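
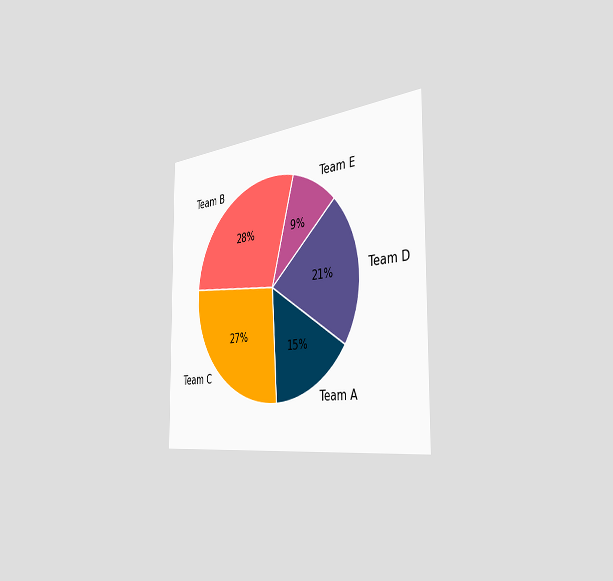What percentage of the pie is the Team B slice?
28%

The chart is viewed slightly from the right. The Team B slice takes up 28% of the pie.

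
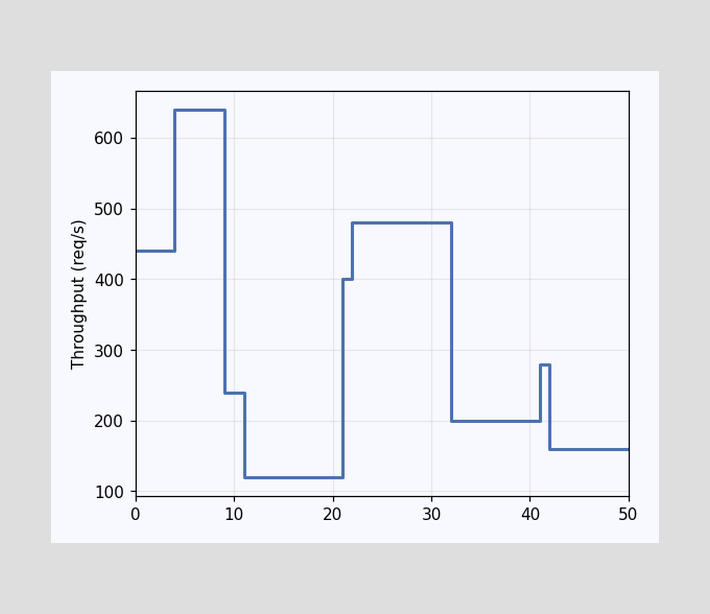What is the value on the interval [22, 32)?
480req/s

On [22, 32) the step sits at 480req/s.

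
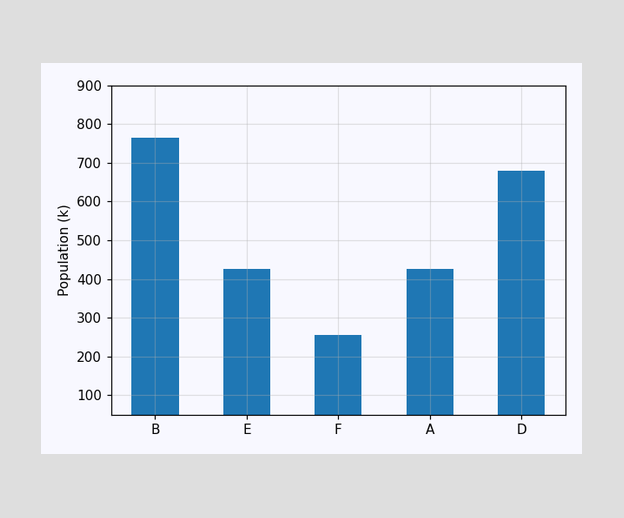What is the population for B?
765k

Reading along the chart's y-axis, the B bar reaches 765k.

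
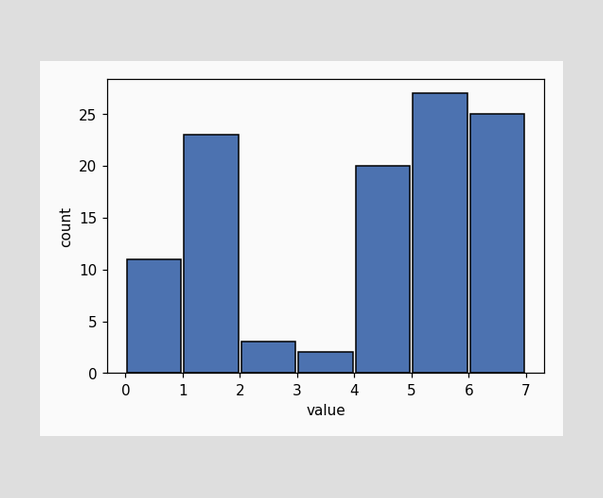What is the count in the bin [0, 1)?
The [0, 1) bin has height 11.

11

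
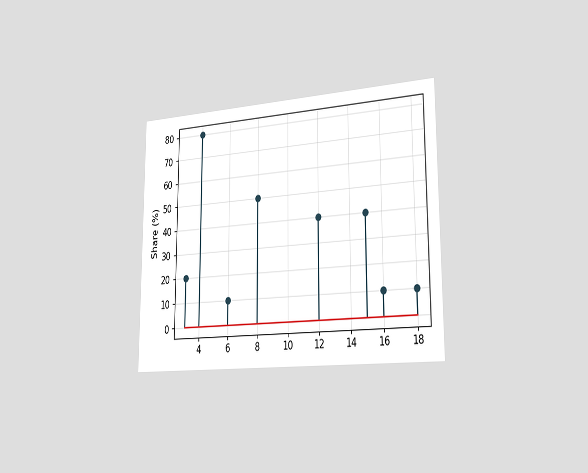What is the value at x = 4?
80%

The chart is viewed slightly from the right. The stem at x=4 reaches 80%.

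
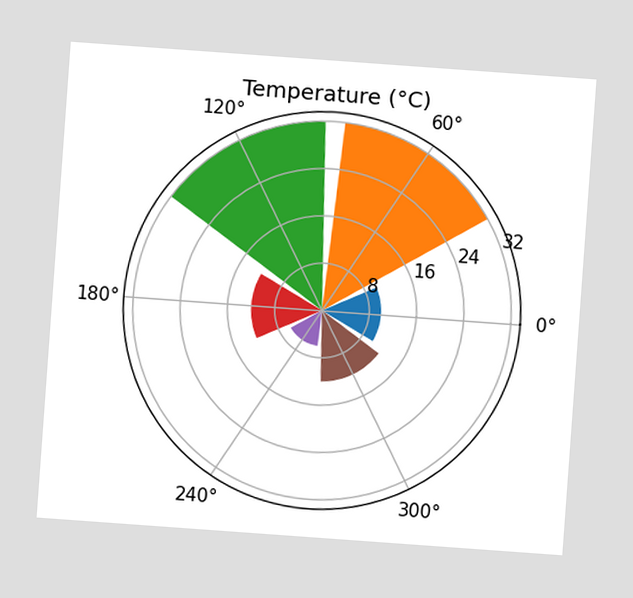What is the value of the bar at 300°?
12°C

The chart is tilted about 4° clockwise. The bar at 300° reaches 12°C on the radial axis.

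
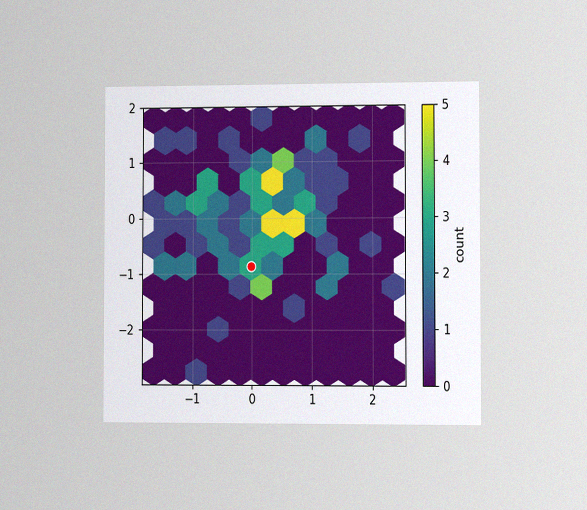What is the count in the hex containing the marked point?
3

The chart is viewed slightly from the right, with some photo noise. The marked hex reads 3 on the colorbar.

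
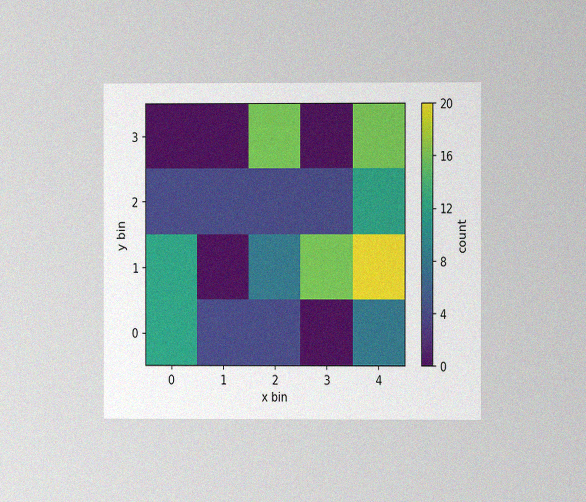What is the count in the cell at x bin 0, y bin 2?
4

The chart is viewed at a slight angle, with some photo noise. Matching the cell (0, 2) against the colorbar gives 4.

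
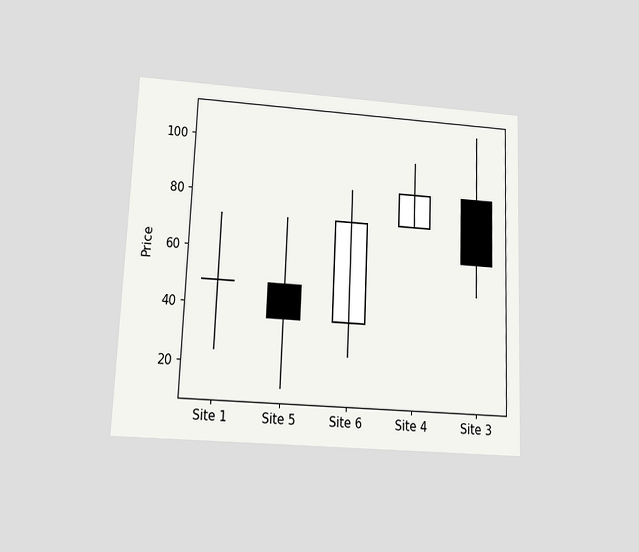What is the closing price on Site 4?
84

The chart is tilted about 2° clockwise and viewed slightly from below. The Site 4 candle closes at 84.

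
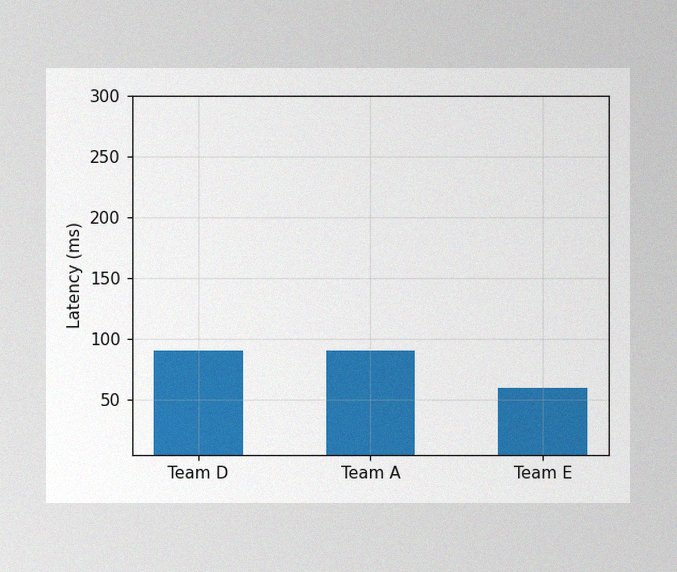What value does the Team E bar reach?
The image has some photo noise and uneven lighting. Reading along the chart's y-axis, the Team E bar reaches 60ms.

60ms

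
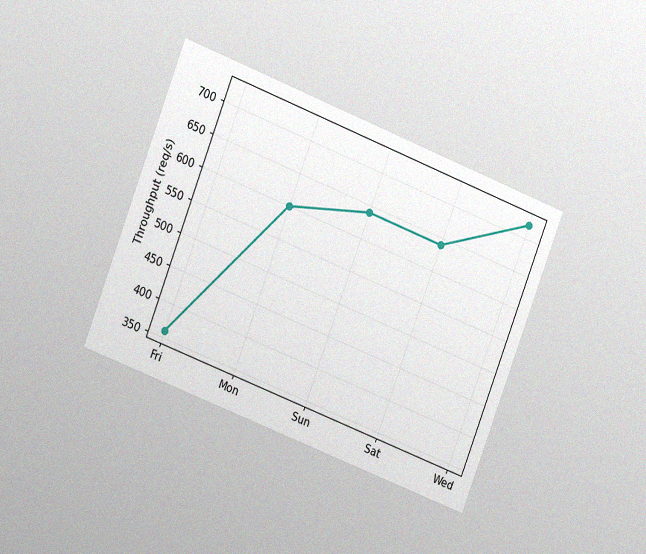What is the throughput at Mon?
The chart is tilted about 21° clockwise and viewed at a slight angle, with some photo noise. At Mon, the line is at 600req/s.

600req/s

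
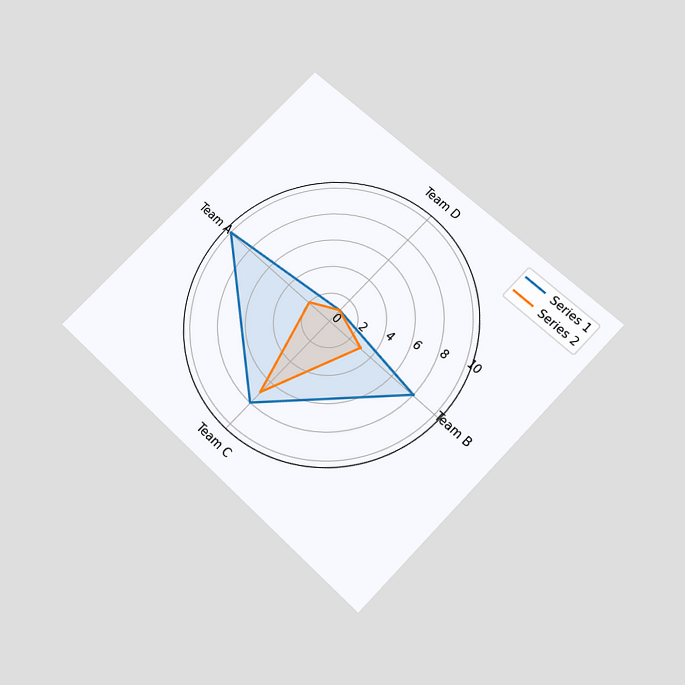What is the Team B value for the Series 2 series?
The chart is tilted about 44° clockwise and viewed slightly from below. On the Team B axis, Series 2 reaches 3.

3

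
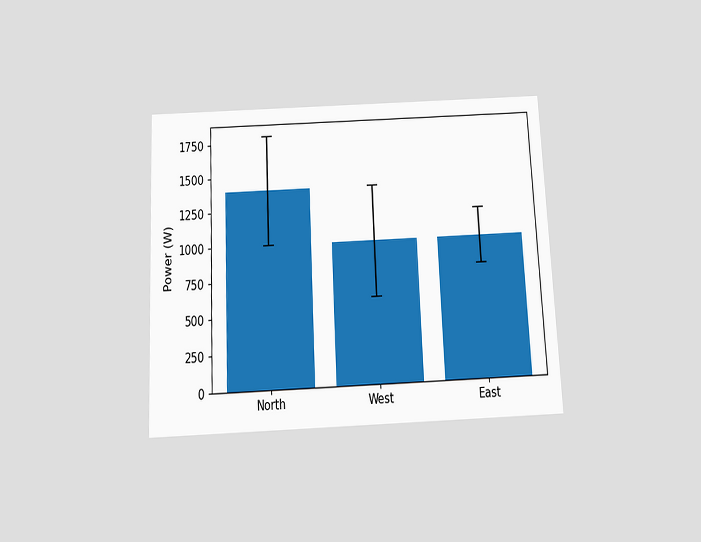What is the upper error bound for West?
1400W

The chart is tilted about 3° counter-clockwise and viewed slightly from below. The West bar's upper whisker reaches 1400W.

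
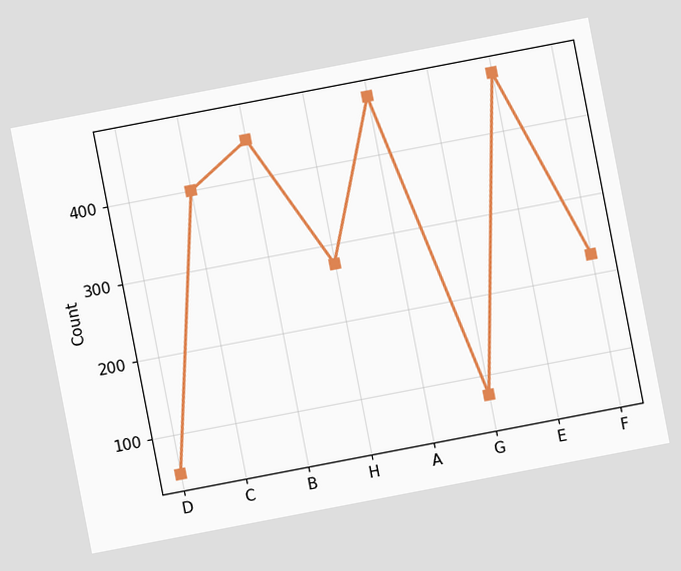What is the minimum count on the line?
50

The chart is tilted about 11° counter-clockwise. The lowest point is at D, and reading across to the y-axis gives 50.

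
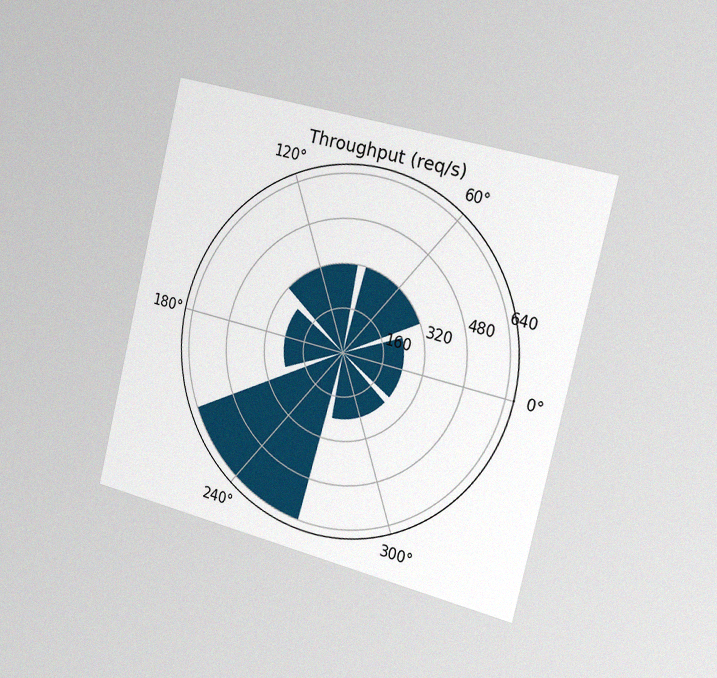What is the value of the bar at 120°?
320req/s

The chart is tilted about 14° clockwise and viewed slightly from the right, with some photo noise. The bar at 120° reaches 320req/s on the radial axis.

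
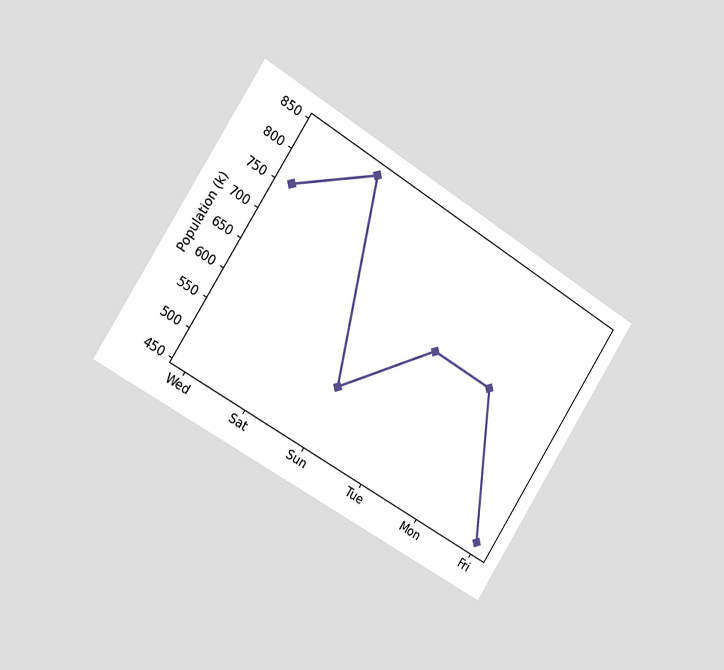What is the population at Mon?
The chart is tilted about 32° clockwise and viewed slightly from the left. At Mon, the line is at 672k.

672k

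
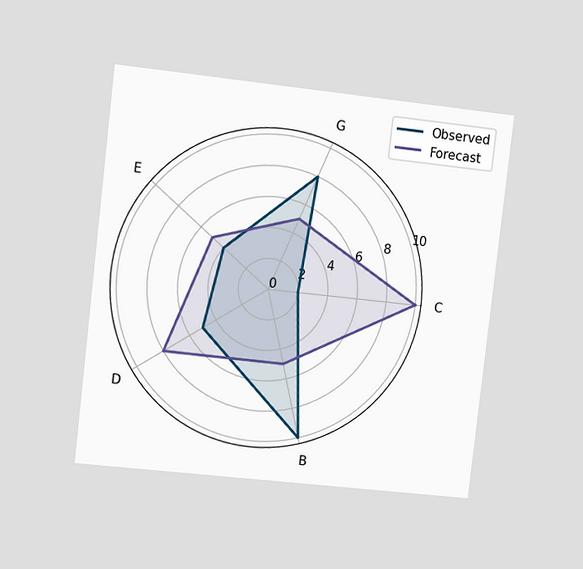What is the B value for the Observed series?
The chart is tilted about 7° clockwise and viewed at a slight angle. On the B axis, Observed reaches 10.

10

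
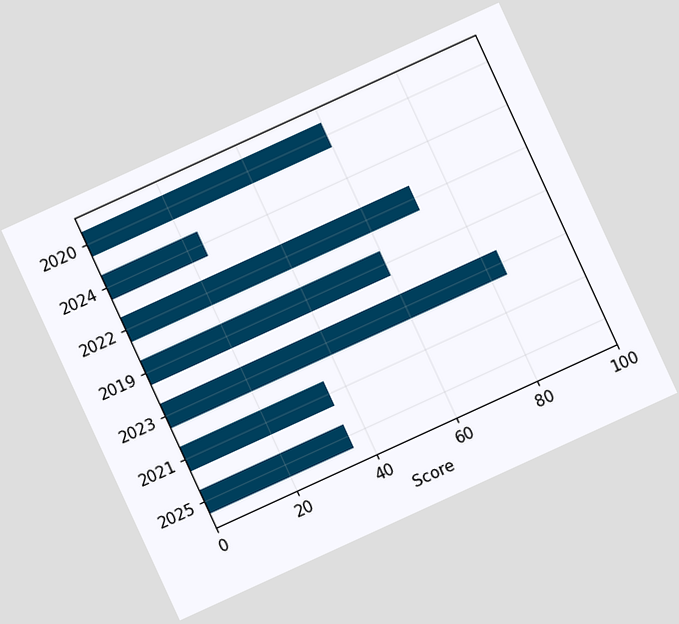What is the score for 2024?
24

The chart is tilted about 25° counter-clockwise. Reading along the chart's x-axis, the 2024 bar reaches 24.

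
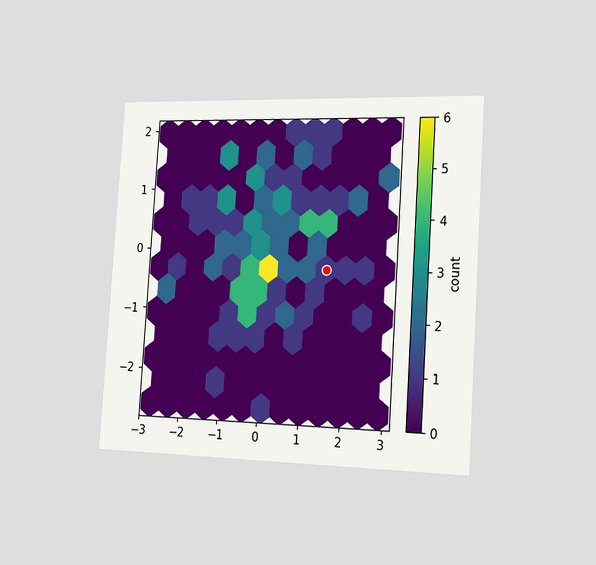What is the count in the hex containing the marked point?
1

The chart is tilted about 4° clockwise and viewed slightly from the right. The marked hex reads 1 on the colorbar.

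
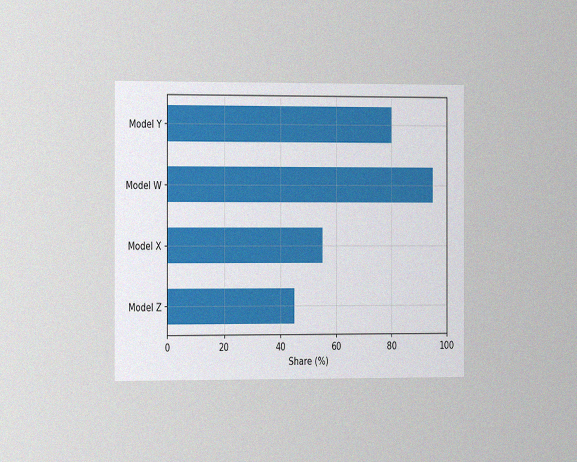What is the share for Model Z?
45%

The chart is viewed slightly from the left, with some photo noise. Reading along the chart's x-axis, the Model Z bar reaches 45%.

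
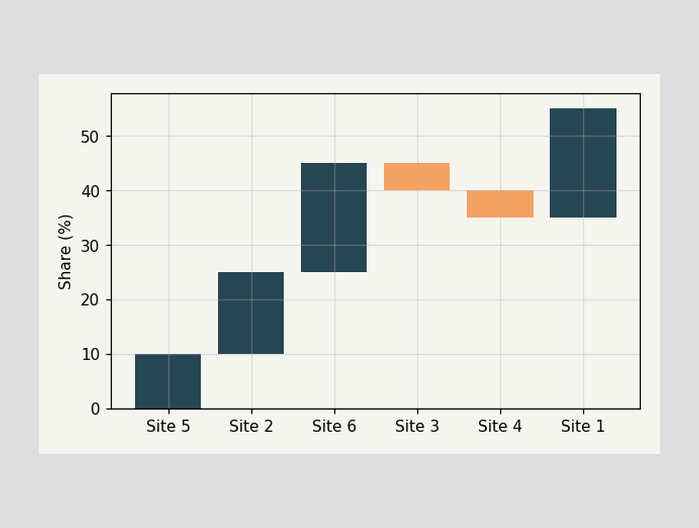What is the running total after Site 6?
45%

After Site 6 the running total reaches 45%.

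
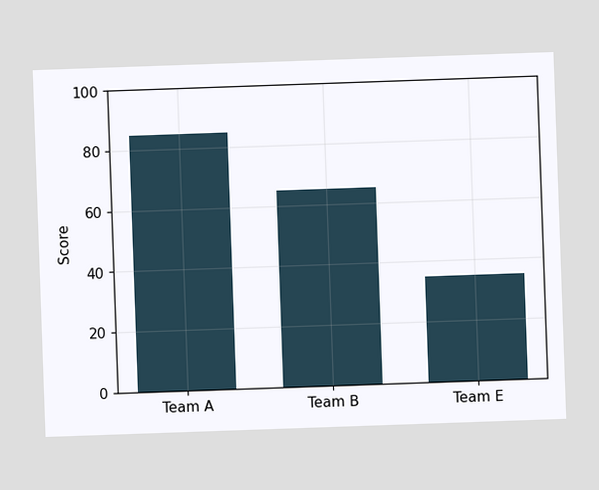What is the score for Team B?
The chart is tilted about 2° counter-clockwise. Reading along the chart's y-axis, the Team B bar reaches 65.

65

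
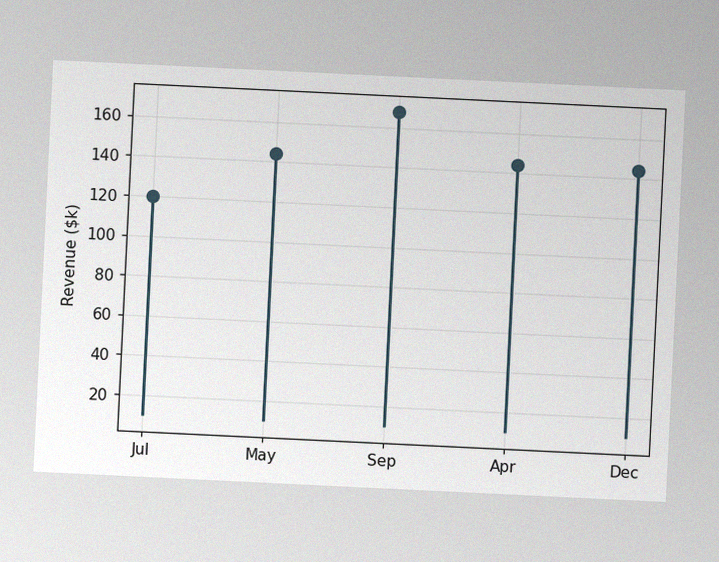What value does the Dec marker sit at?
$144k

The chart is tilted about 3° clockwise, with some photo noise. The Dec marker sits at $144k.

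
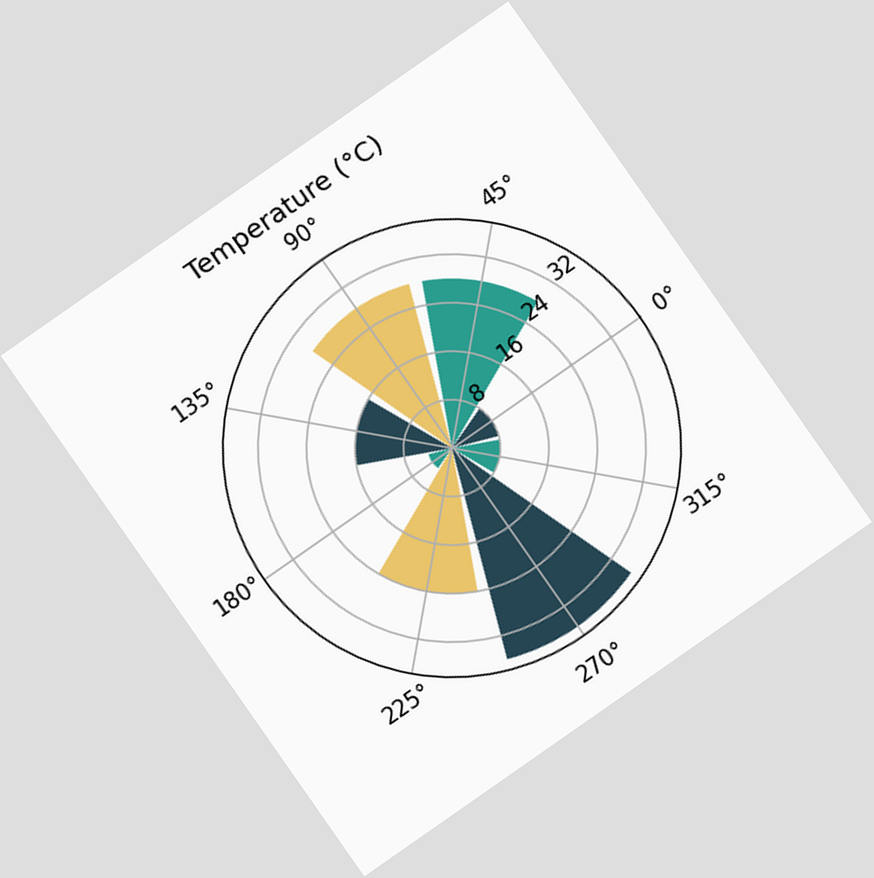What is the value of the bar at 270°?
36°C

The chart is tilted about 35° counter-clockwise. The bar at 270° reaches 36°C on the radial axis.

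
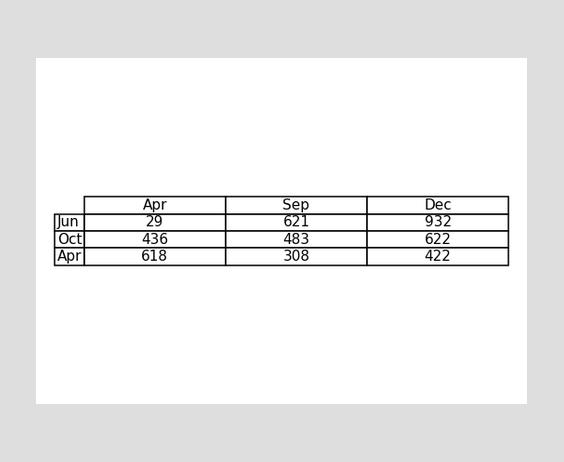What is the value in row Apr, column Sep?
The (Apr, Sep) cell reads 308.

308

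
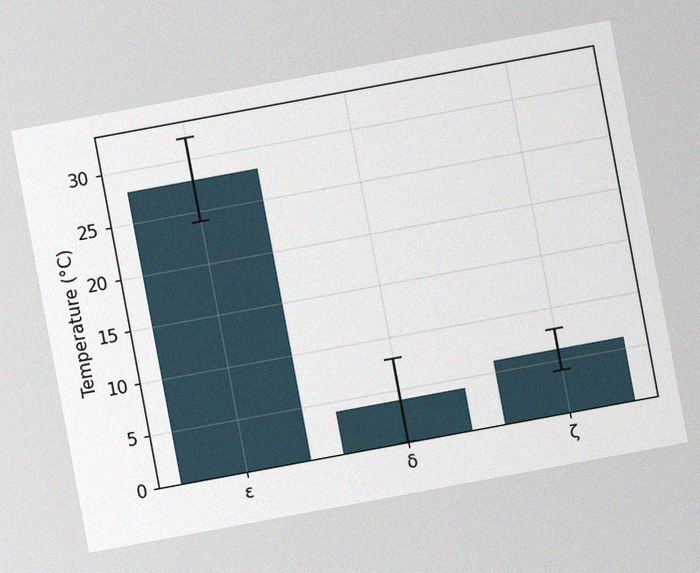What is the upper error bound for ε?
The chart is tilted about 10° counter-clockwise, with some photo noise. The ε bar's upper whisker reaches 32°C.

32°C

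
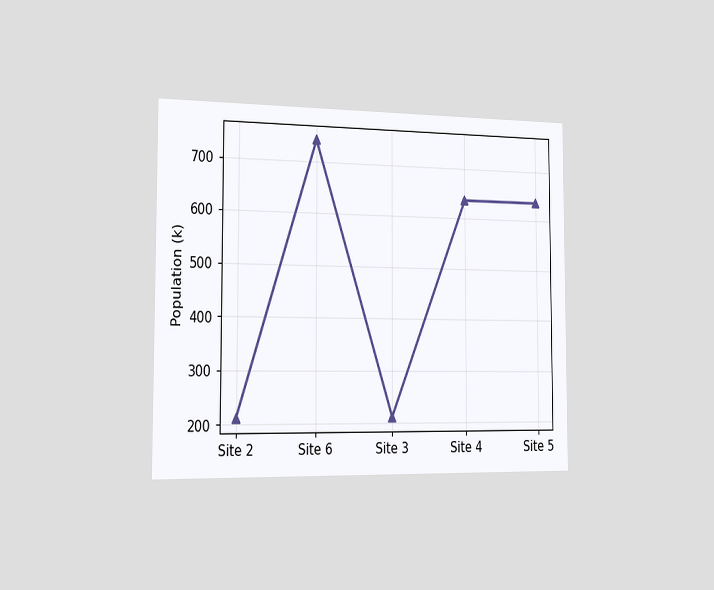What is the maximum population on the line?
742k

The chart is viewed slightly from the left. The highest point is at Site 6, and reading across to the y-axis gives 742k.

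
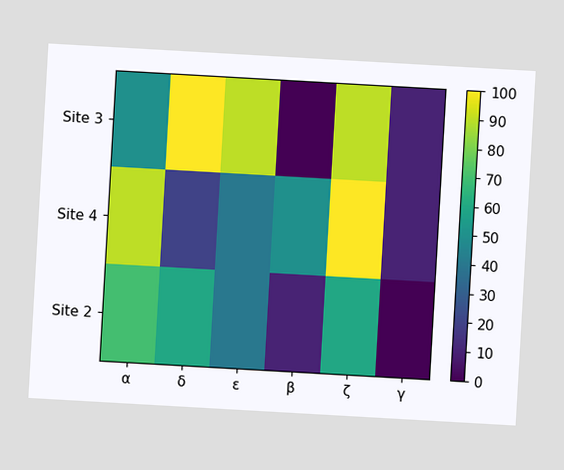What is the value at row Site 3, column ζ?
90

The chart is tilted about 3° clockwise. Matching cell (Site 3, ζ) against the colorbar gives 90.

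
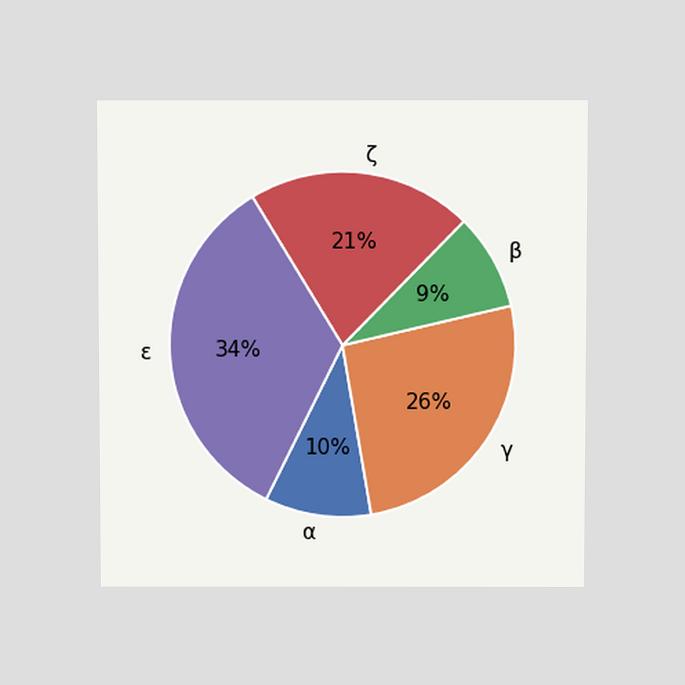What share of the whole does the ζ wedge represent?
21%

The chart is viewed slightly from above. The ζ slice takes up 21% of the pie.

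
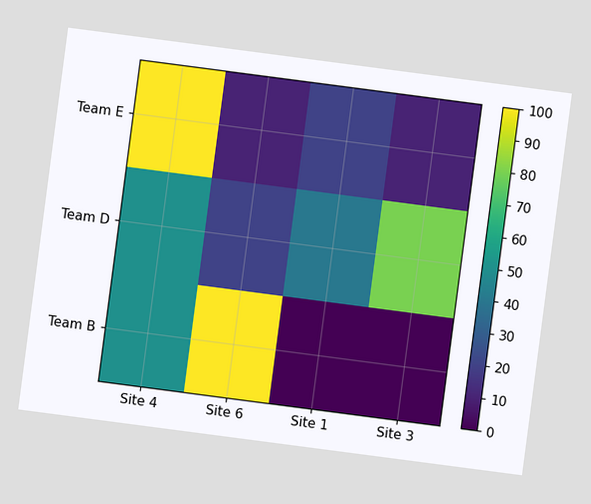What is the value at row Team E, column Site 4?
100

The chart is tilted about 7° clockwise. Matching cell (Team E, Site 4) against the colorbar gives 100.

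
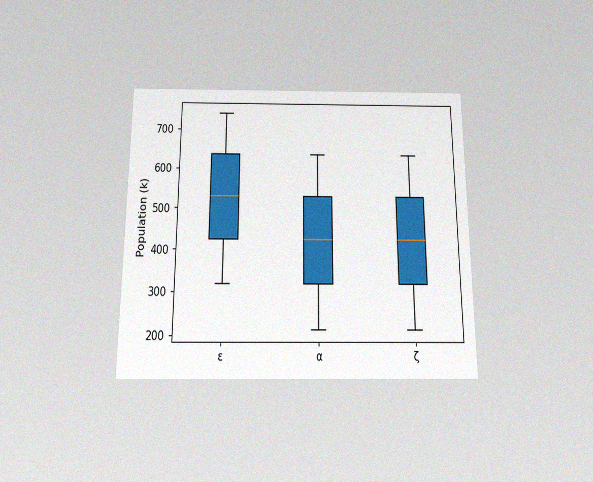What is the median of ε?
The chart is viewed slightly from below, with some photo noise. The median line in the ε box sits at 530k.

530k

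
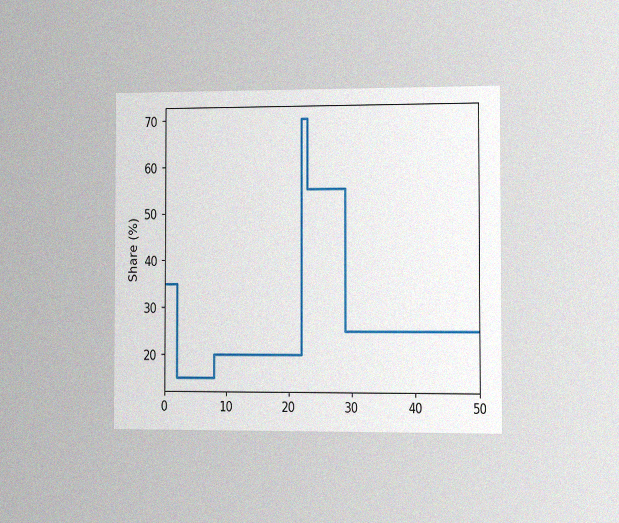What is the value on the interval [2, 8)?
The chart is viewed slightly from the right, with some photo noise. On [2, 8) the step sits at 15%.

15%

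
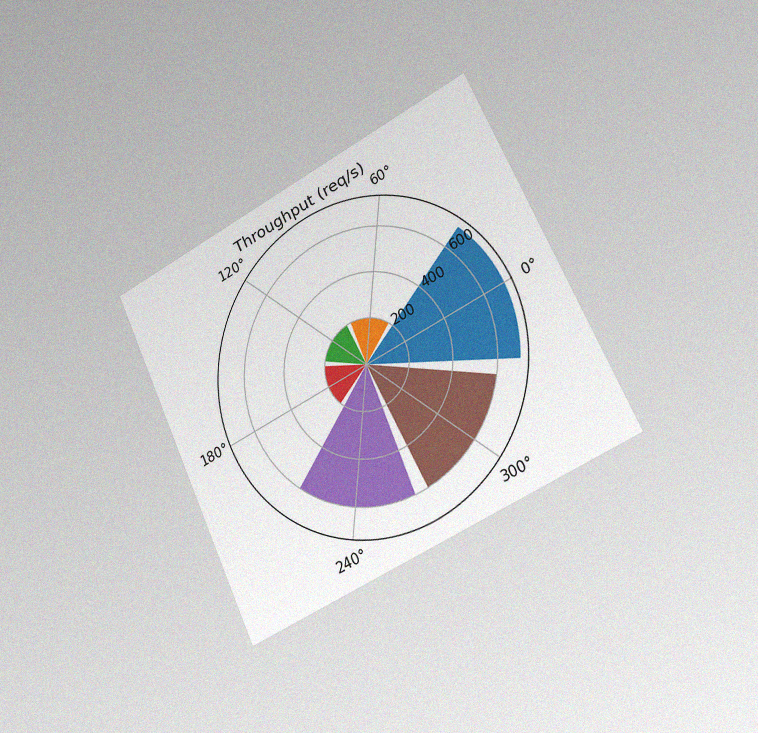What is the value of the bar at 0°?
The chart is tilted about 25° counter-clockwise and viewed slightly from the right, with some photo noise. The bar at 0° reaches 700req/s on the radial axis.

700req/s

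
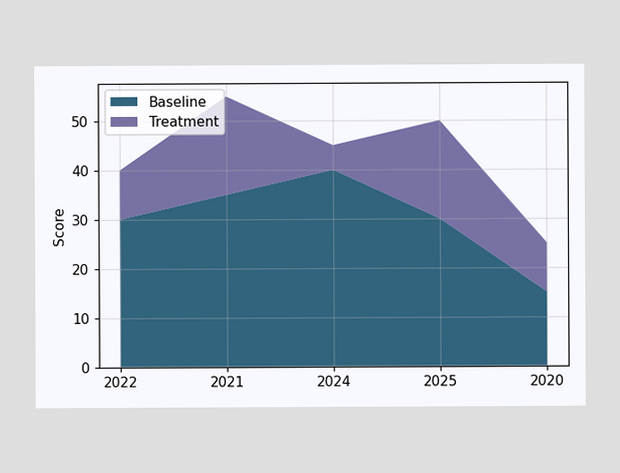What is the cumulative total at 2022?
The stacked total at 2022 reaches 40.

40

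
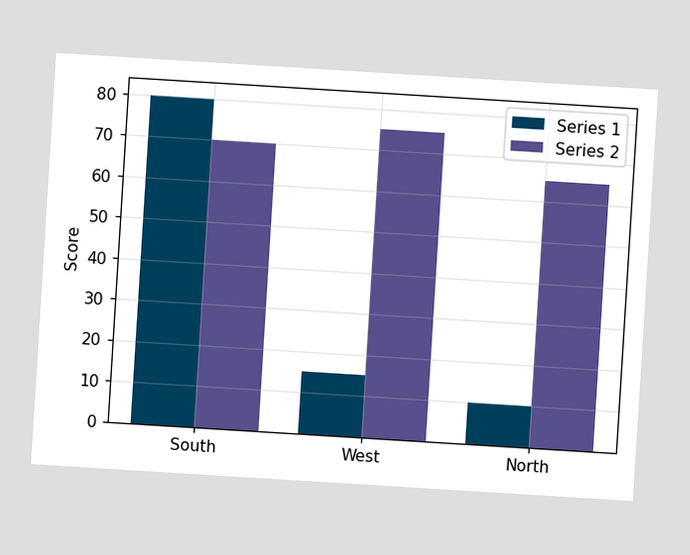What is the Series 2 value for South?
70

The chart is tilted about 4° clockwise. The Series 2 bar at South reaches 70 on the y-axis.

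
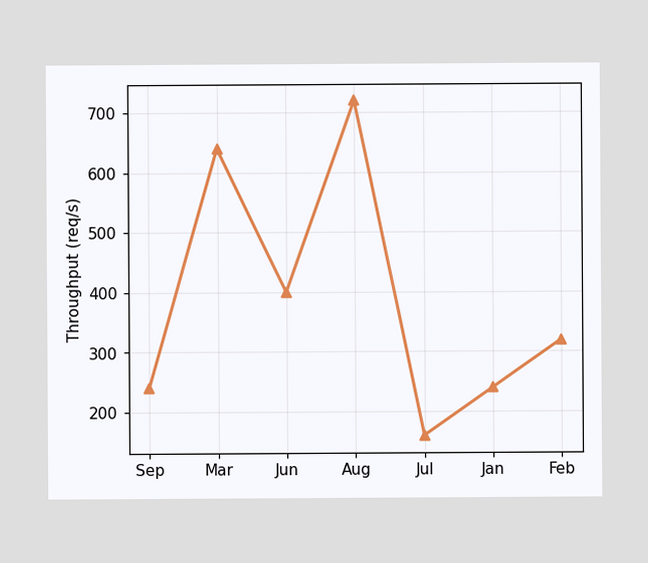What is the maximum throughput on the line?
The highest point is at Aug, and reading across to the y-axis gives 720req/s.

720req/s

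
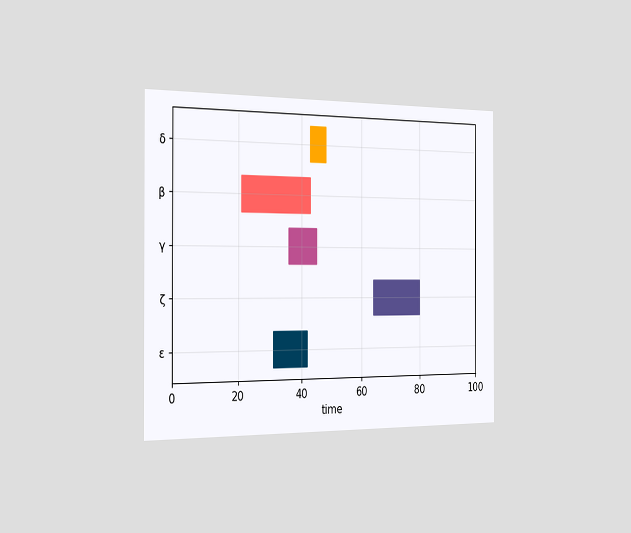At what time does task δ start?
The chart is viewed slightly from the left. The δ bar begins at t=43.

43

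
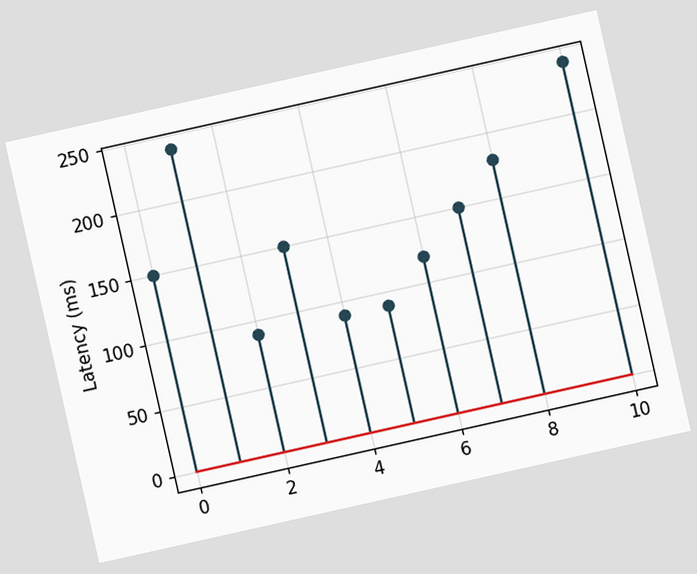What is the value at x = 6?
120ms

The chart is tilted about 13° counter-clockwise. The stem at x=6 reaches 120ms.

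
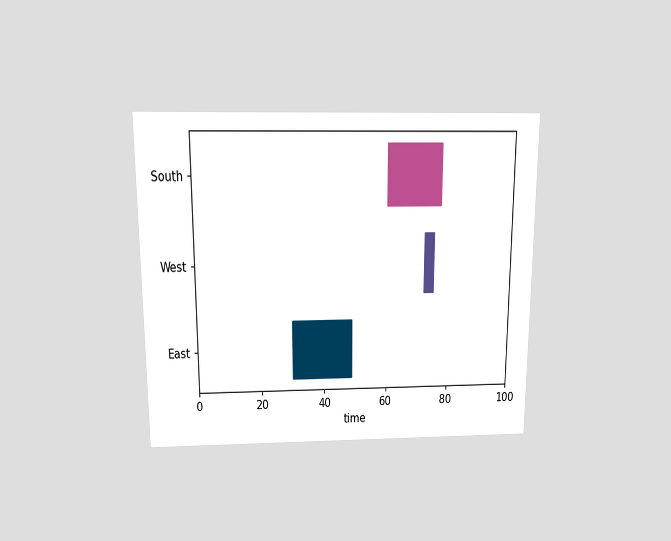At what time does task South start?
60

The chart is viewed slightly from above. The South bar begins at t=60.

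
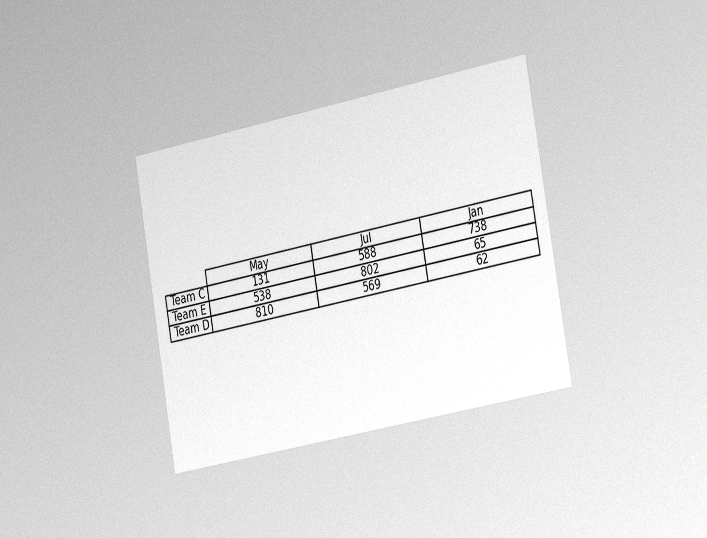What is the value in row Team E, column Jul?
The chart is tilted about 10° counter-clockwise and viewed slightly from the right, with some photo noise. The (Team E, Jul) cell reads 802.

802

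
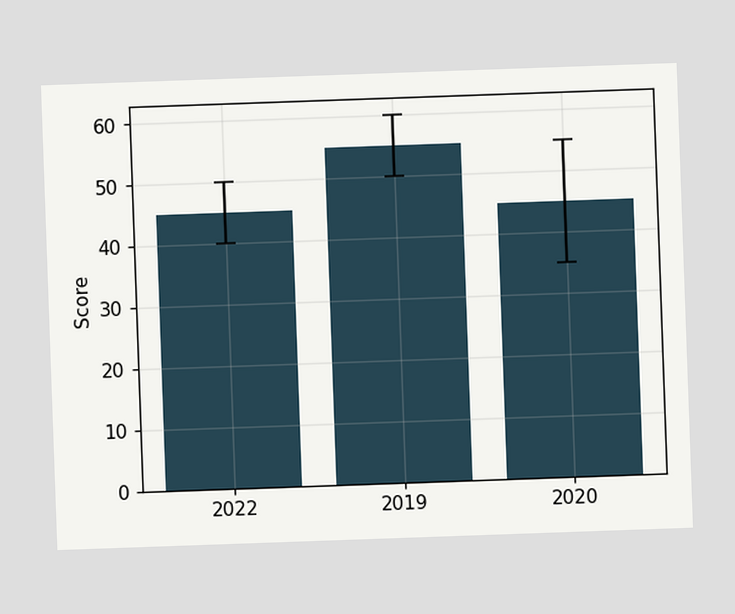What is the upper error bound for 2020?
The chart is tilted about 2° counter-clockwise. The 2020 bar's upper whisker reaches 55.

55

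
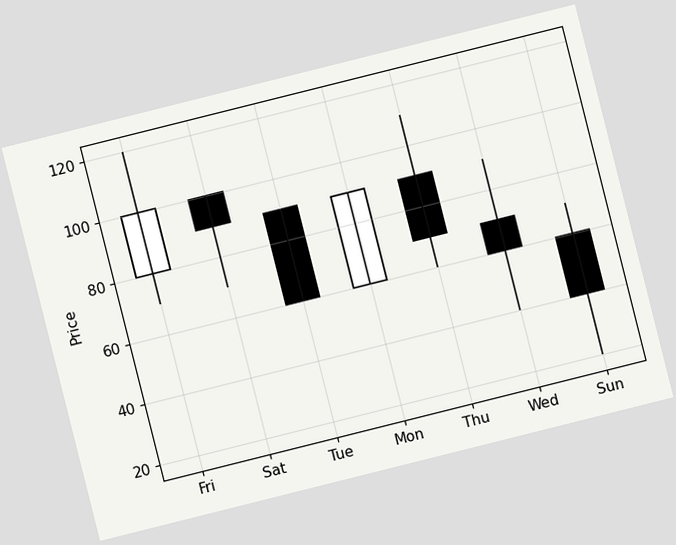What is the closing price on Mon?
90

The chart is tilted about 14° counter-clockwise. The Mon candle closes at 90.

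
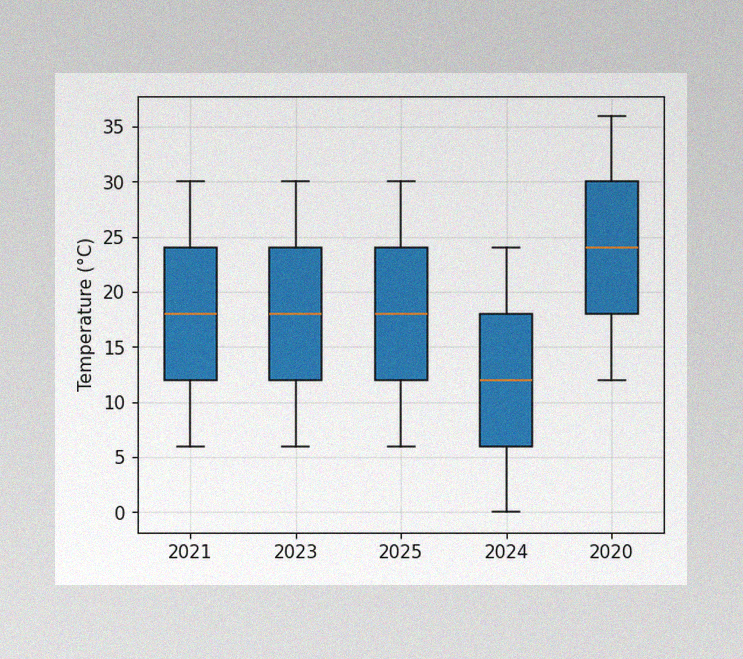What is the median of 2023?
18°C

The image has some photo noise and uneven lighting. The median line in the 2023 box sits at 18°C.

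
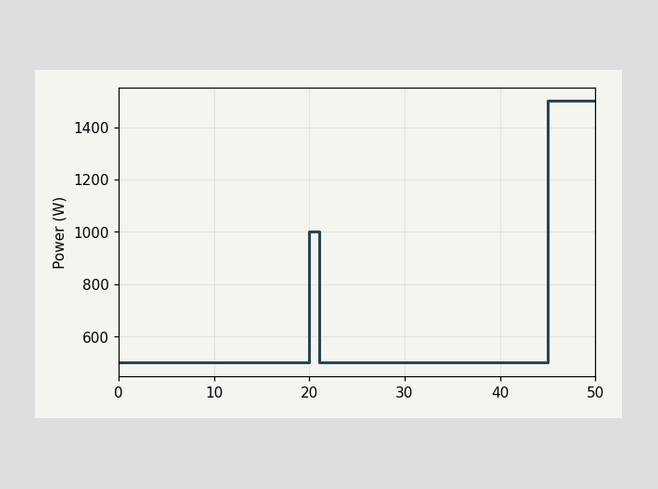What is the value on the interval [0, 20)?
On [0, 20) the step sits at 500W.

500W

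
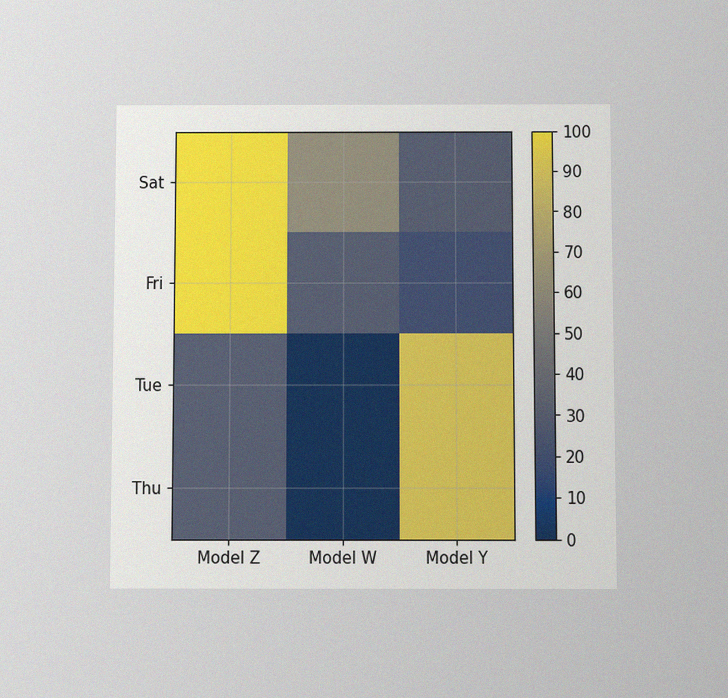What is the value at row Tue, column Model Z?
30

The chart is viewed slightly from below, with some photo noise. Matching cell (Tue, Model Z) against the colorbar gives 30.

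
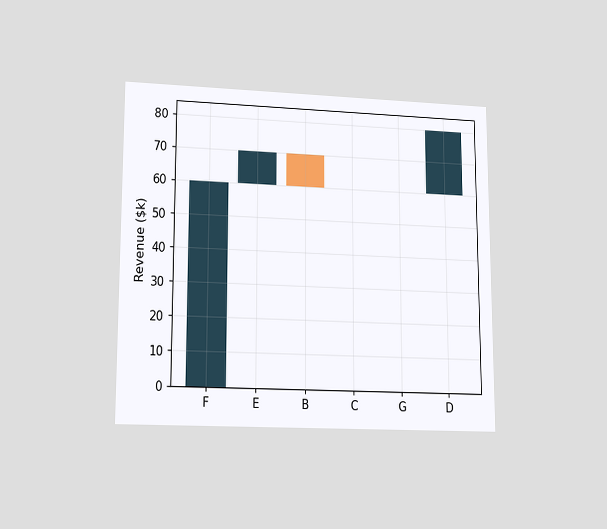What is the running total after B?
$60k

The chart is viewed at a slight angle. After B the running total reaches $60k.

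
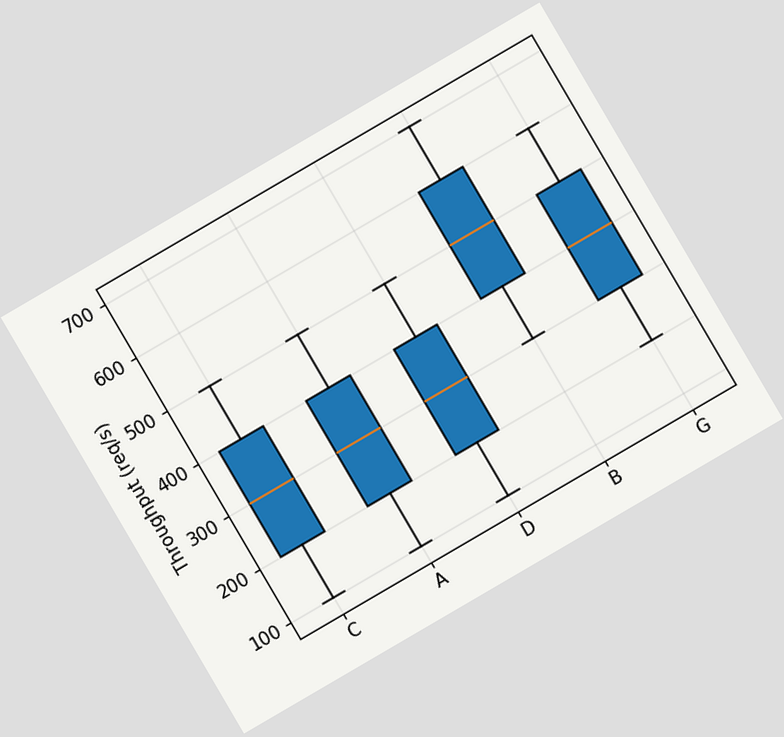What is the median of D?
The chart is tilted about 30° counter-clockwise. The median line in the D box sits at 300req/s.

300req/s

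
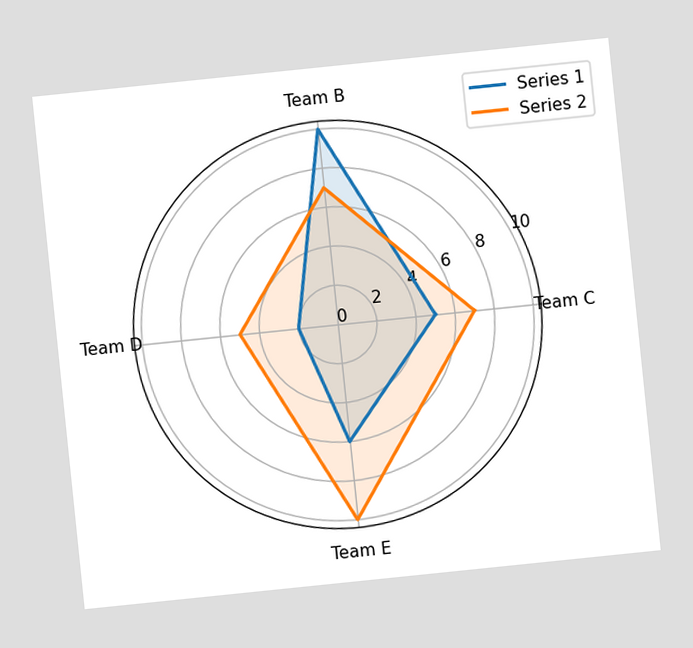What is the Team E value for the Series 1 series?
6

The chart is tilted about 6° counter-clockwise. On the Team E axis, Series 1 reaches 6.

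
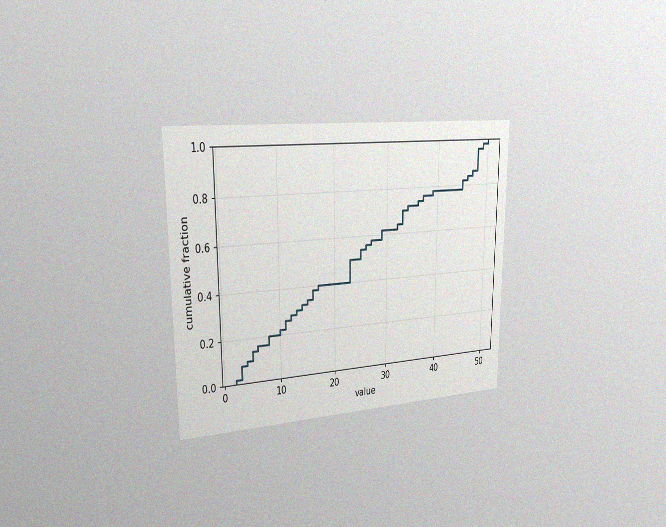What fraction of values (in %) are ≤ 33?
The chart is viewed slightly from the left, with some photo noise. At x=33 the ECDF step is at 70%.

70%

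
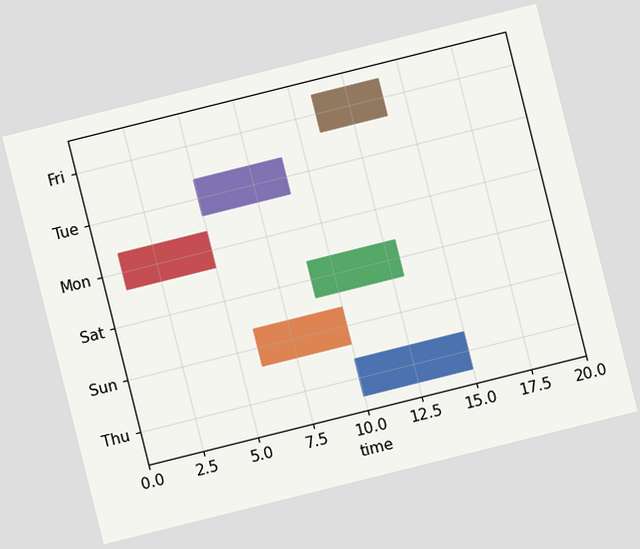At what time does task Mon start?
The chart is tilted about 14° counter-clockwise. The Mon bar begins at t=1.

1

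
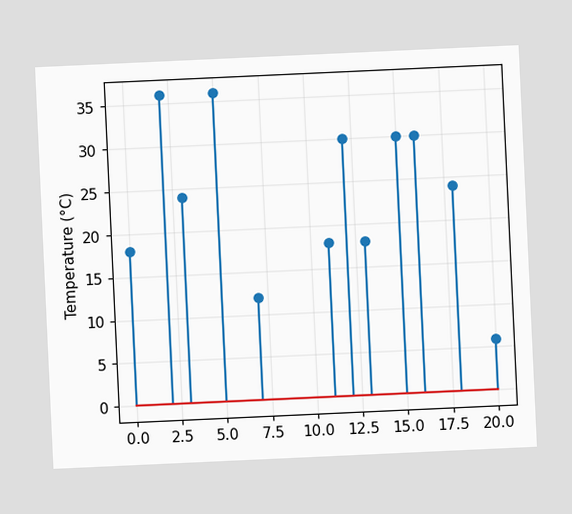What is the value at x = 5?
36°C

The chart is tilted about 3° counter-clockwise. The stem at x=5 reaches 36°C.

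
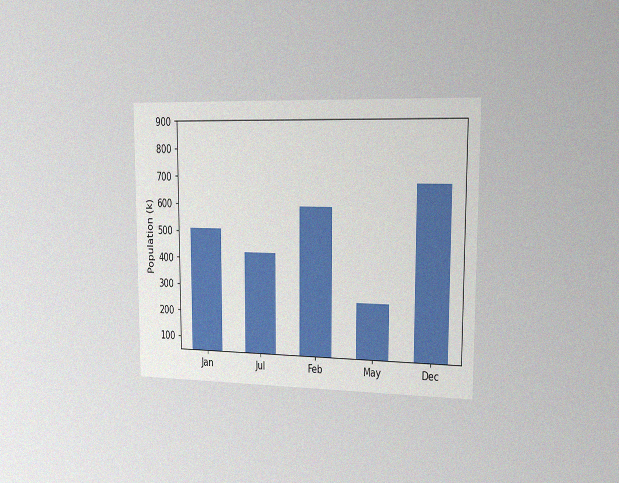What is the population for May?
The chart is viewed slightly from the right, with some photo noise. Reading along the chart's y-axis, the May bar reaches 255k.

255k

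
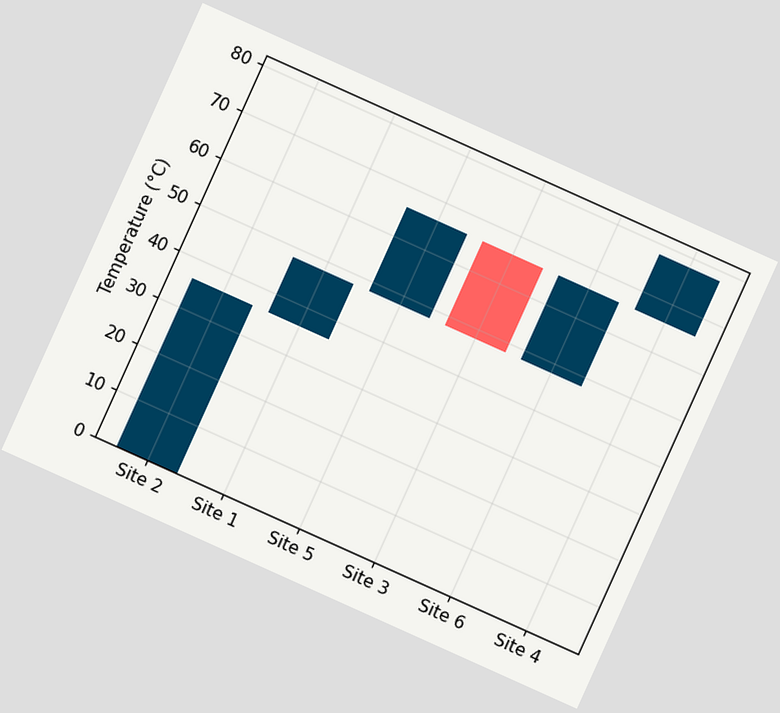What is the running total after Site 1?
48°C

The chart is tilted about 24° clockwise. After Site 1 the running total reaches 48°C.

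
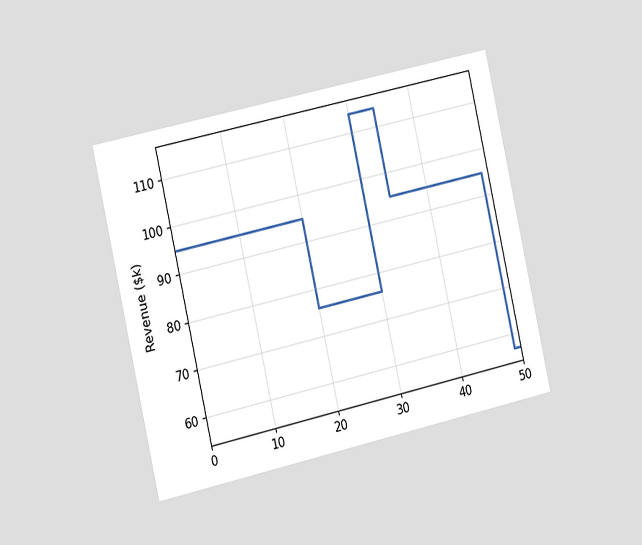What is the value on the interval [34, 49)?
The chart is tilted about 13° counter-clockwise and viewed slightly from the left. On [34, 49) the step sits at $95k.

$95k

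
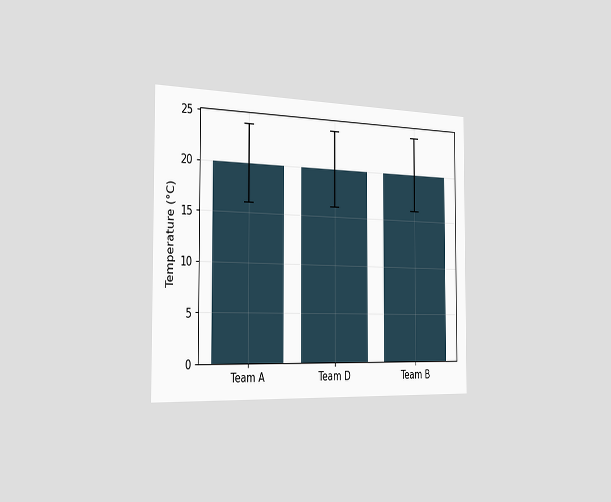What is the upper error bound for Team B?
The chart is viewed slightly from the left. The Team B bar's upper whisker reaches 24°C.

24°C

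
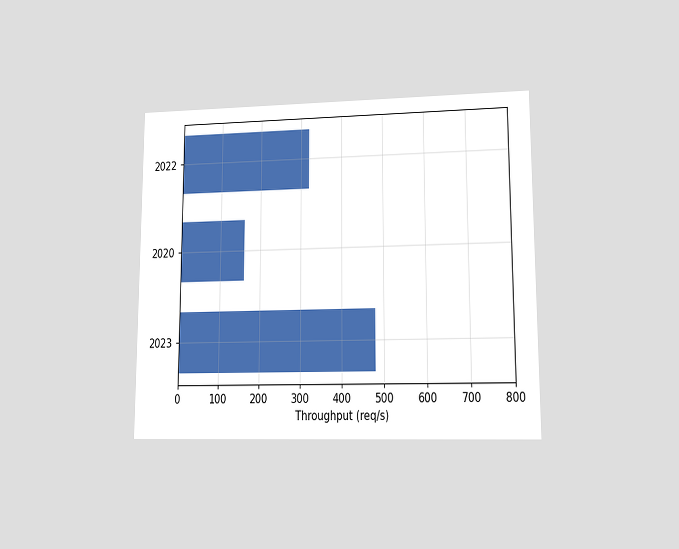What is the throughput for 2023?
480req/s

The chart is viewed at a slight angle. Reading along the chart's x-axis, the 2023 bar reaches 480req/s.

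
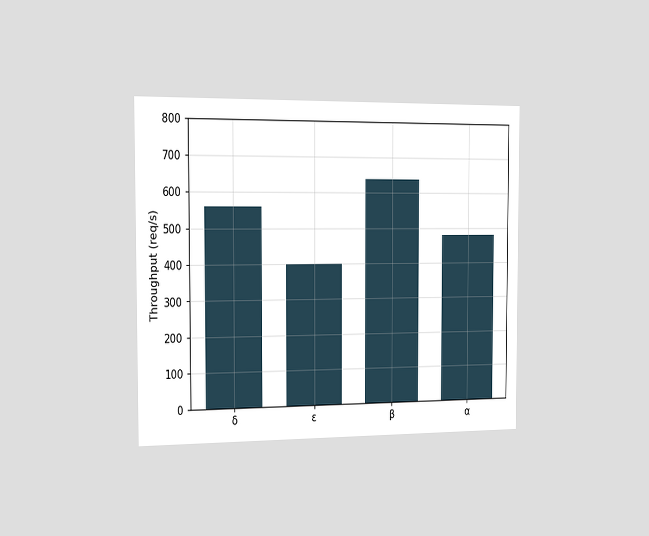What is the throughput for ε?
The chart is viewed slightly from the left. Reading along the chart's y-axis, the ε bar reaches 400req/s.

400req/s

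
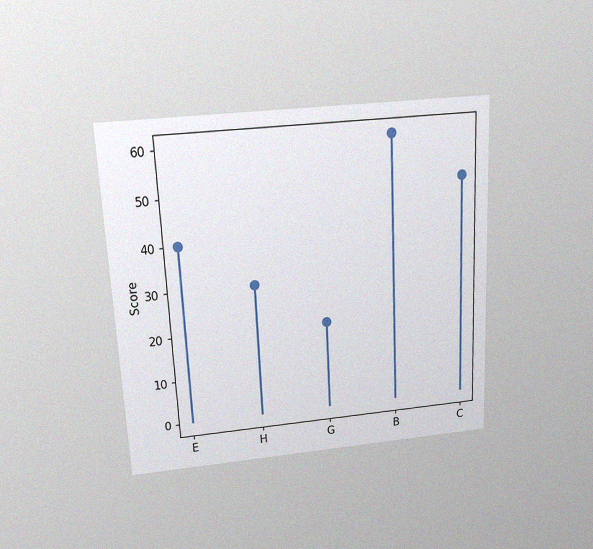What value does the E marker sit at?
40

The chart is tilted about 3° counter-clockwise and viewed slightly from above, with some photo noise. The E marker sits at 40.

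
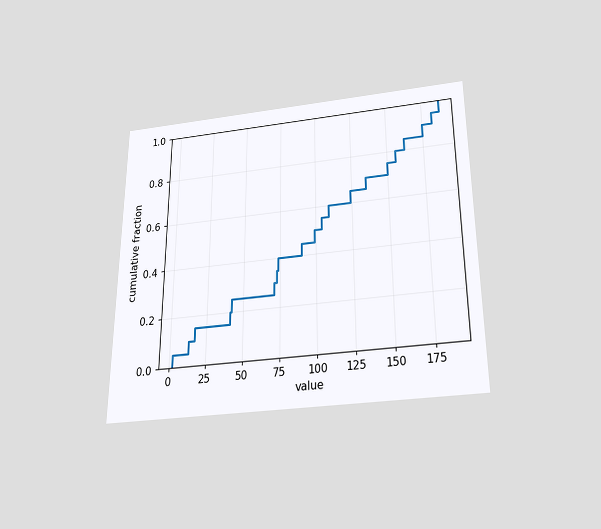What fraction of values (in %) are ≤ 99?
50%

The chart is viewed slightly from below. At x=99 the ECDF step is at 50%.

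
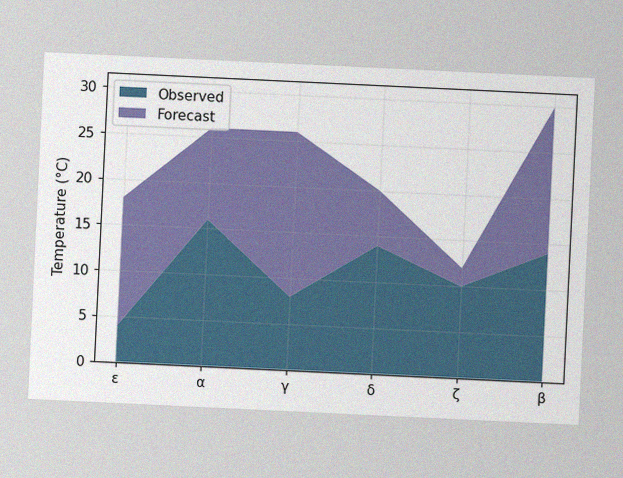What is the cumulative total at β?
The chart is tilted about 3° clockwise, with some photo noise. The stacked total at β reaches 30°C.

30°C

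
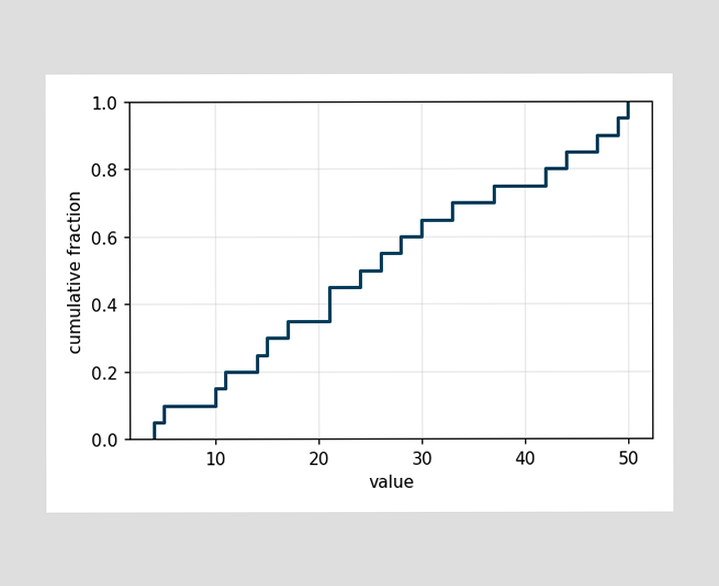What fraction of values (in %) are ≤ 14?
25%

At x=14 the ECDF step is at 25%.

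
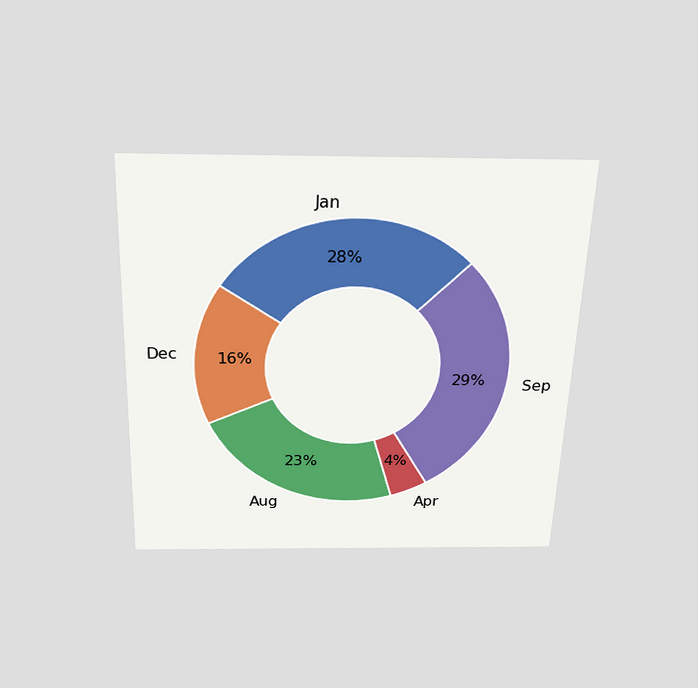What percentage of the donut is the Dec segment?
The chart is tilted about 2° clockwise and viewed slightly from above. The Dec segment takes up 16% of the ring.

16%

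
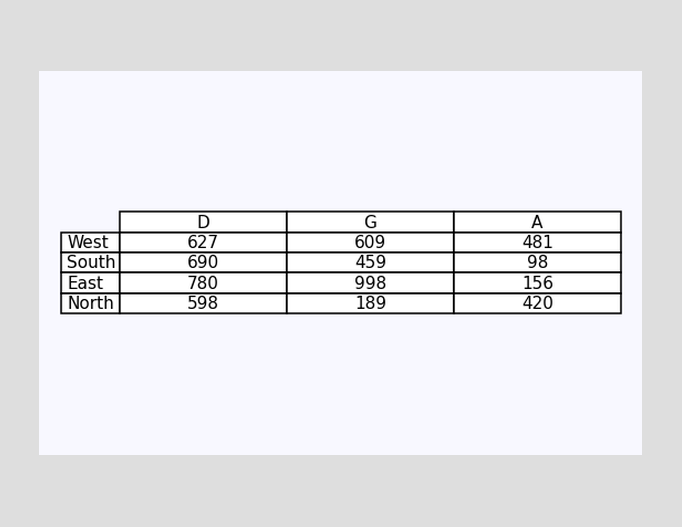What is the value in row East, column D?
780

The (East, D) cell reads 780.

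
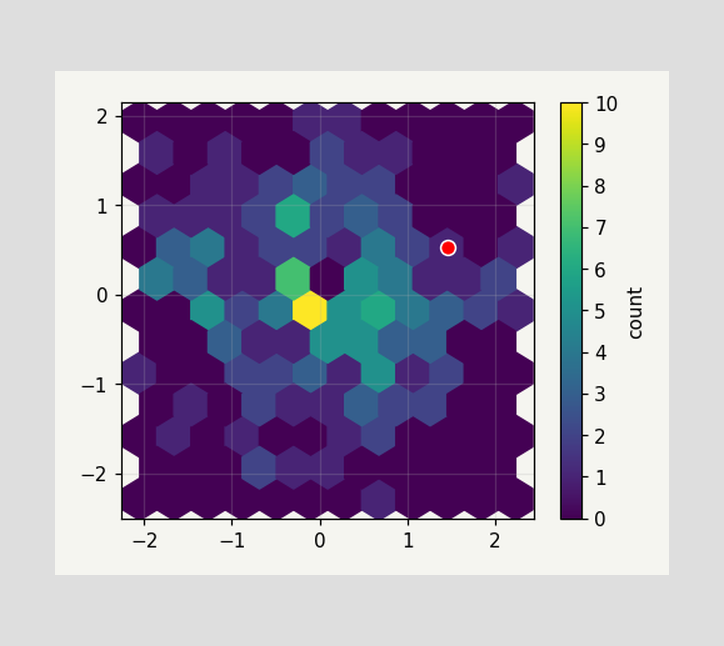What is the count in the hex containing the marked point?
The marked hex reads 1 on the colorbar.

1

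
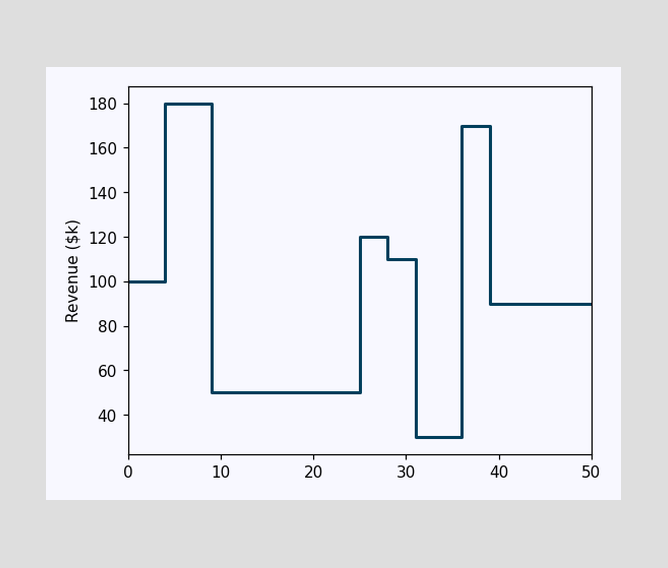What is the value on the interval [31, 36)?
$30k

On [31, 36) the step sits at $30k.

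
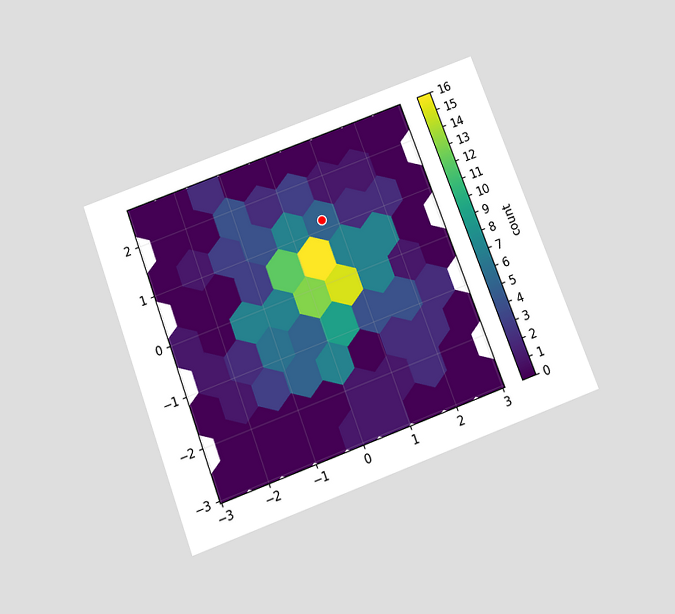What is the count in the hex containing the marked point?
5

The chart is tilted about 20° counter-clockwise and viewed slightly from below. The marked hex reads 5 on the colorbar.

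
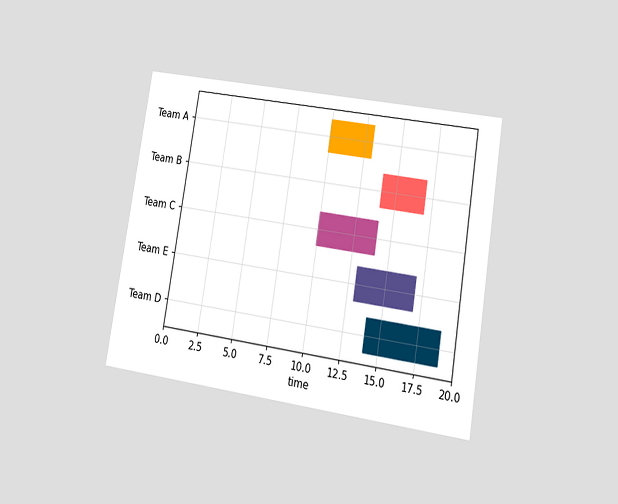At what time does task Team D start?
The chart is tilted about 9° clockwise and viewed at a slight angle. The Team D bar begins at t=14.

14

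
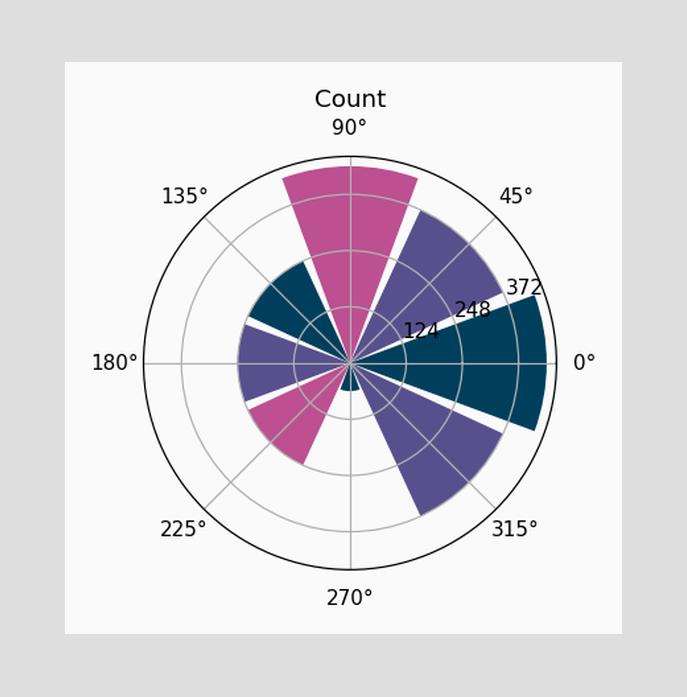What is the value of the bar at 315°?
The bar at 315° reaches 372 on the radial axis.

372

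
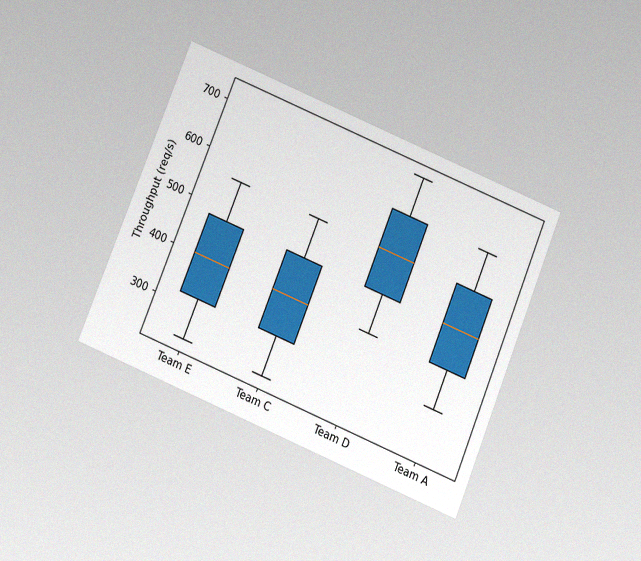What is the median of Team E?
400req/s

The chart is tilted about 22° clockwise and viewed slightly from below, with some photo noise. The median line in the Team E box sits at 400req/s.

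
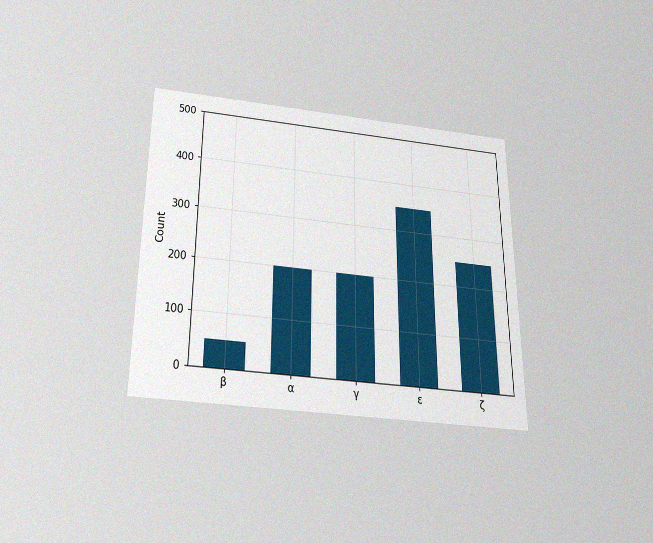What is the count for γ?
The chart is viewed slightly from below, with some photo noise. Reading along the chart's y-axis, the γ bar reaches 200.

200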